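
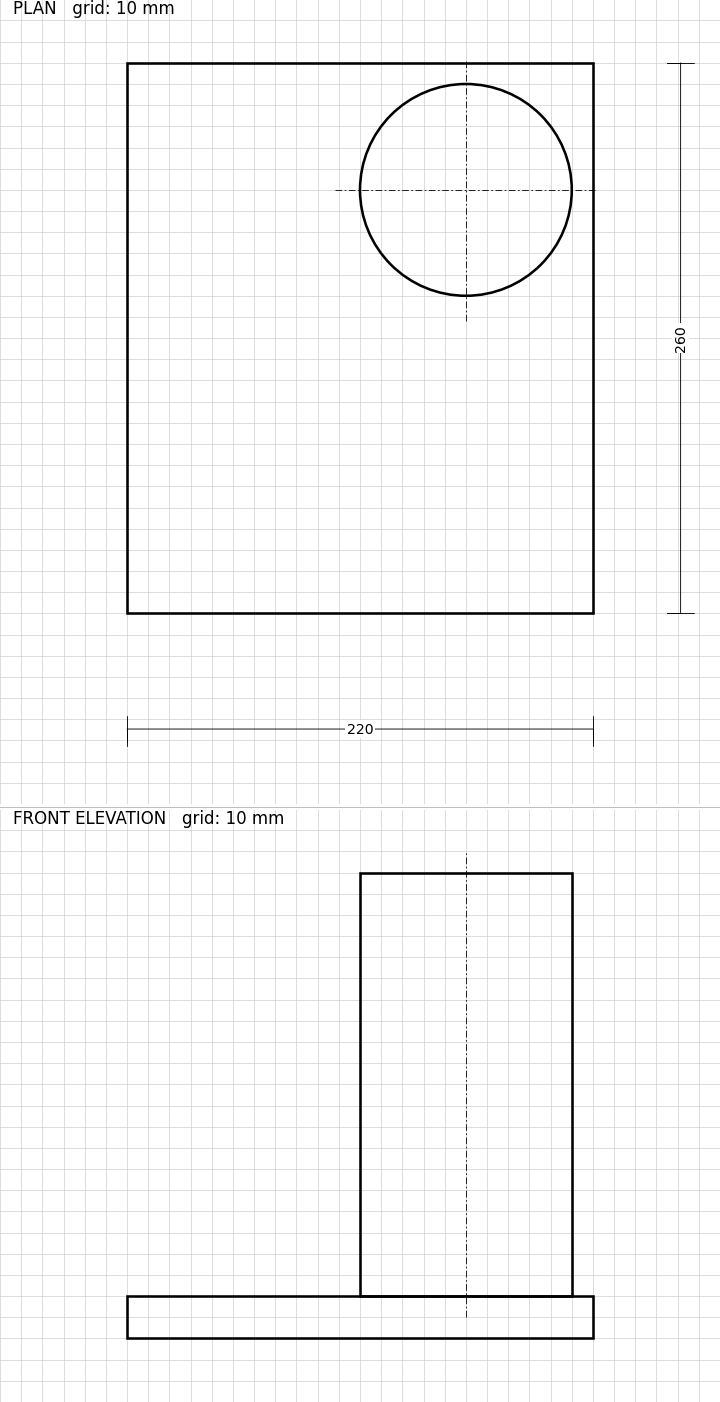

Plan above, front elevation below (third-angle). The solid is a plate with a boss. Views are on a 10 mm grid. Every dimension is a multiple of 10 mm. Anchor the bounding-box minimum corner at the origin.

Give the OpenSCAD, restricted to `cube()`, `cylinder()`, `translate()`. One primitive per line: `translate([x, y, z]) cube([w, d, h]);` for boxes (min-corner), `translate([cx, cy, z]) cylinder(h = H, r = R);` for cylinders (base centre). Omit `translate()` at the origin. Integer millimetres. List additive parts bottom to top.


cube([220, 260, 20]);
translate([160, 200, 20]) cylinder(h = 200, r = 50);


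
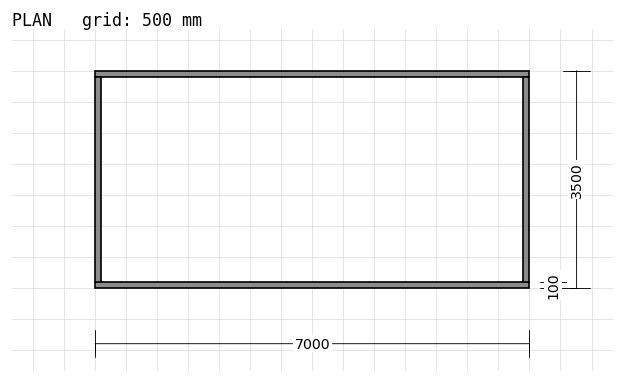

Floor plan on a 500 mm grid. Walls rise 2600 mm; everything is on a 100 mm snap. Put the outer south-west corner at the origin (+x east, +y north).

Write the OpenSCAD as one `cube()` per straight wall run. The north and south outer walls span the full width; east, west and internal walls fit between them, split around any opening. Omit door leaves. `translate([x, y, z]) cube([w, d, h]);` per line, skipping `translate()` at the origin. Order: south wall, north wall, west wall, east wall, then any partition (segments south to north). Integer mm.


cube([7000, 100, 2600]);
translate([0, 3400, 0]) cube([7000, 100, 2600]);
translate([0, 100, 0]) cube([100, 3300, 2600]);
translate([6900, 100, 0]) cube([100, 3300, 2600]);


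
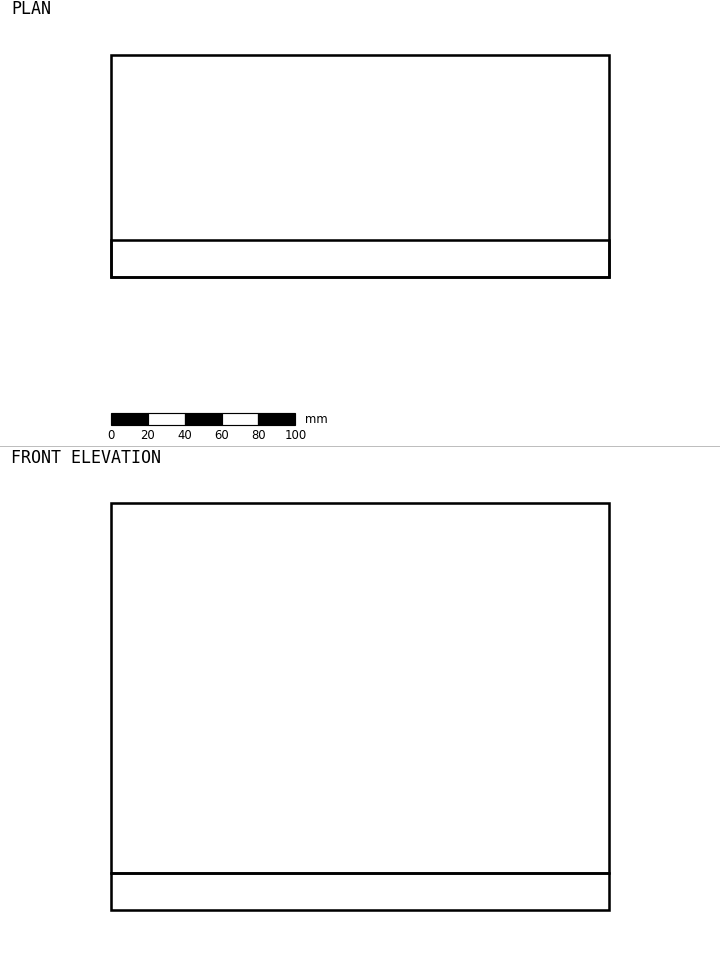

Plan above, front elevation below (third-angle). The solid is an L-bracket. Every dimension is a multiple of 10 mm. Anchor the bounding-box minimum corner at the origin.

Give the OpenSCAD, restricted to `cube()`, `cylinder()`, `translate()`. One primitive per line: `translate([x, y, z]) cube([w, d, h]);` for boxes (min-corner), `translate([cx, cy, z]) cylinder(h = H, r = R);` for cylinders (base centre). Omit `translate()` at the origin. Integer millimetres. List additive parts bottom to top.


cube([270, 120, 20]);
translate([0, 0, 20]) cube([270, 20, 200]);


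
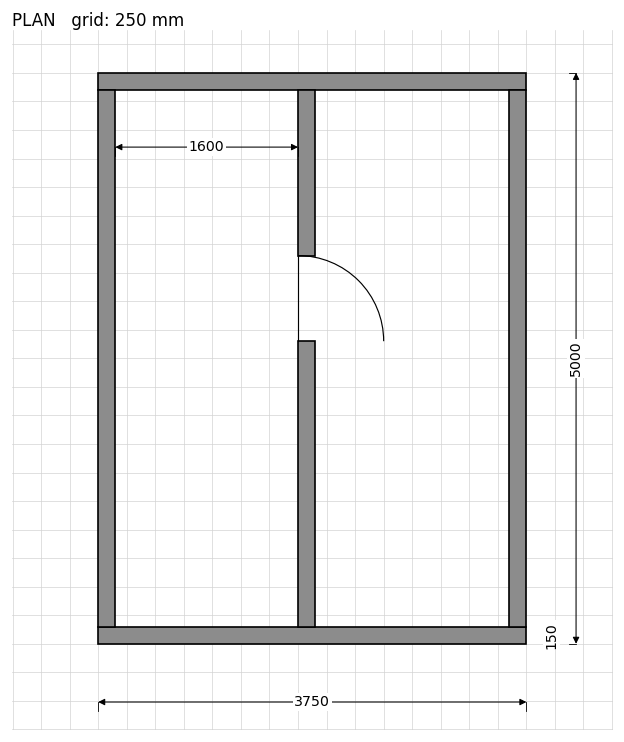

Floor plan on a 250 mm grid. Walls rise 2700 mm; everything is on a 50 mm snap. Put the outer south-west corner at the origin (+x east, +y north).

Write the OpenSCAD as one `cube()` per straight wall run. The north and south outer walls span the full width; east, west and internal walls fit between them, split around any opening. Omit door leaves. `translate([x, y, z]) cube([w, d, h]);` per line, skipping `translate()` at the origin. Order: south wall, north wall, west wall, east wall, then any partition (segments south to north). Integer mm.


cube([3750, 150, 2700]);
translate([0, 4850, 0]) cube([3750, 150, 2700]);
translate([0, 150, 0]) cube([150, 4700, 2700]);
translate([3600, 150, 0]) cube([150, 4700, 2700]);
translate([1750, 150, 0]) cube([150, 2500, 2700]);
translate([1750, 3400, 0]) cube([150, 1450, 2700]);


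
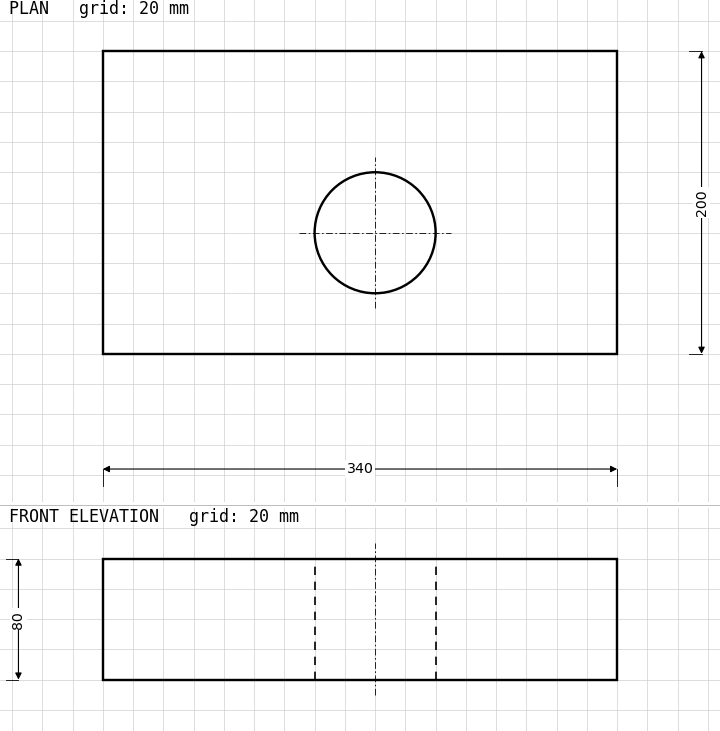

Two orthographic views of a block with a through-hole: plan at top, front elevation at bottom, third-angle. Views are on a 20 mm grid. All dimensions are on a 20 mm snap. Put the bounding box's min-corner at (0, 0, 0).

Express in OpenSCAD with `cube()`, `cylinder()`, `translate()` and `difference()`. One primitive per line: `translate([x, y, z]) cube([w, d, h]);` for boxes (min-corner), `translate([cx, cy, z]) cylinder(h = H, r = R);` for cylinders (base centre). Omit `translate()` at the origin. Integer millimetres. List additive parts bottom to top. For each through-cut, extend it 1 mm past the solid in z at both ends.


difference() {
  cube([340, 200, 80]);
  translate([180, 80, -1]) cylinder(h = 82, r = 40);
}


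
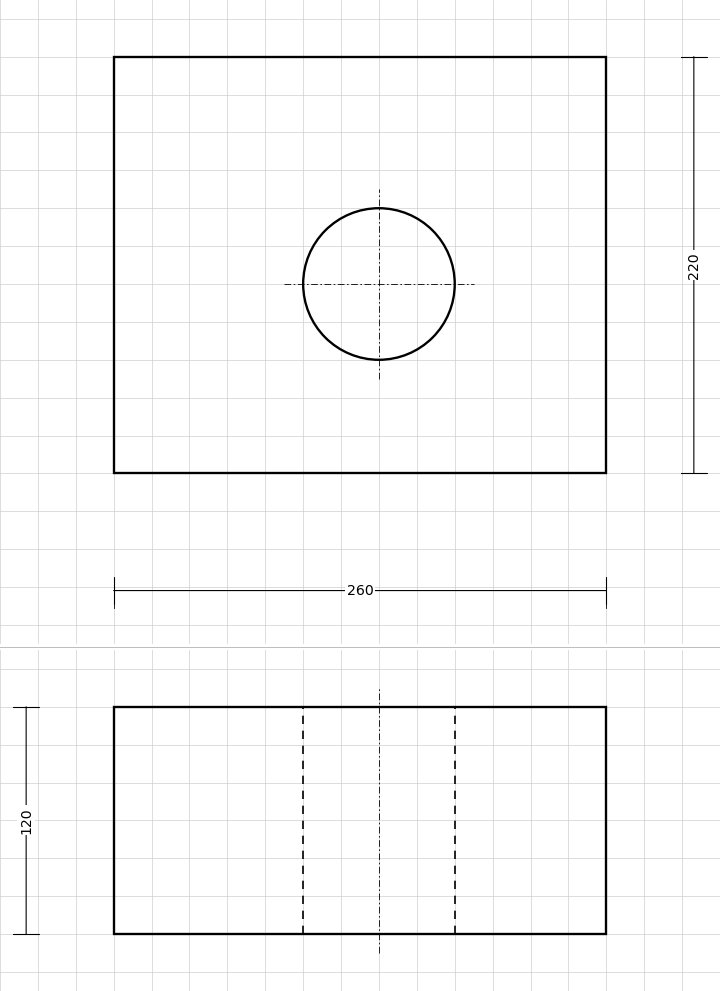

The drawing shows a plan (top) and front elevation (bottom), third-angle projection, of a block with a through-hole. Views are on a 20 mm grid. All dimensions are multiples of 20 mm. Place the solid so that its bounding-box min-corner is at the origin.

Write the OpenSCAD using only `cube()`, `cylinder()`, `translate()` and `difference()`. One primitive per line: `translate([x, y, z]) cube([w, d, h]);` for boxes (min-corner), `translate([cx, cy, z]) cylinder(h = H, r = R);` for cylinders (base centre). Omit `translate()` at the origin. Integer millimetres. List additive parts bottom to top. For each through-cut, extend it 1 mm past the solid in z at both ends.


difference() {
  cube([260, 220, 120]);
  translate([140, 100, -1]) cylinder(h = 122, r = 40);
}


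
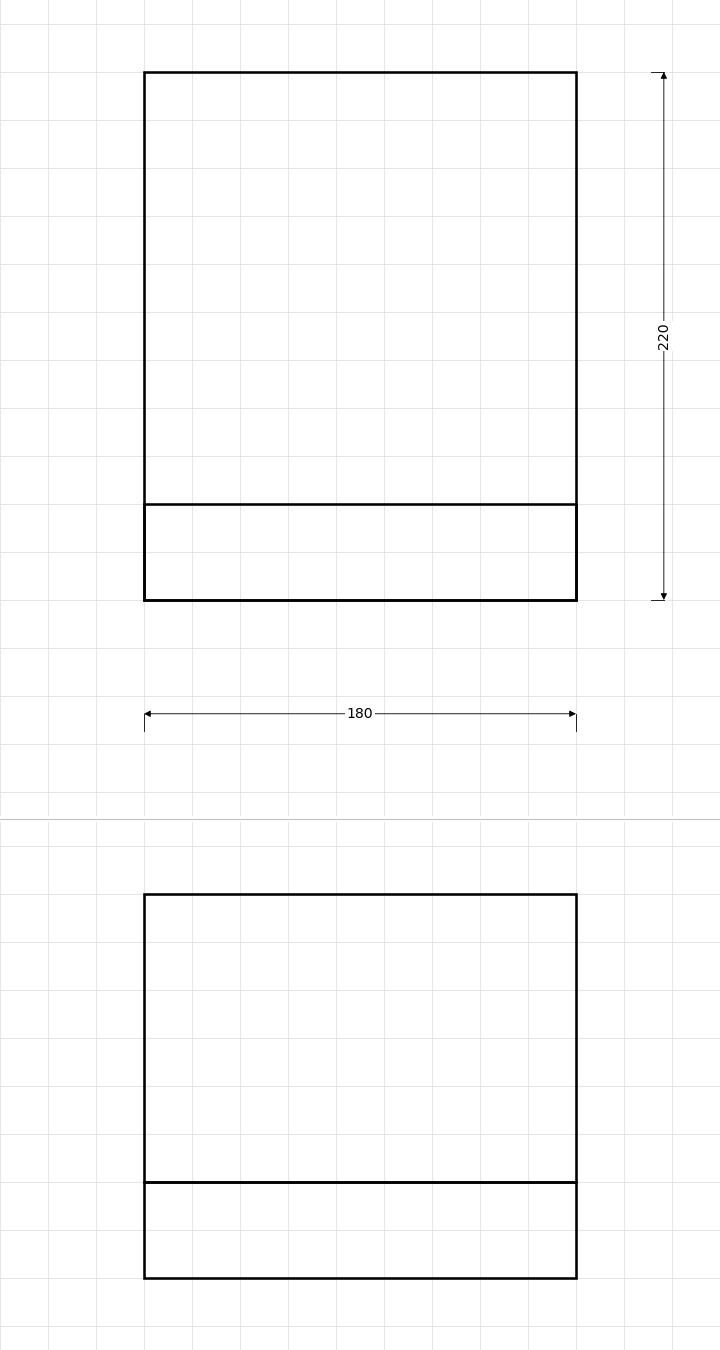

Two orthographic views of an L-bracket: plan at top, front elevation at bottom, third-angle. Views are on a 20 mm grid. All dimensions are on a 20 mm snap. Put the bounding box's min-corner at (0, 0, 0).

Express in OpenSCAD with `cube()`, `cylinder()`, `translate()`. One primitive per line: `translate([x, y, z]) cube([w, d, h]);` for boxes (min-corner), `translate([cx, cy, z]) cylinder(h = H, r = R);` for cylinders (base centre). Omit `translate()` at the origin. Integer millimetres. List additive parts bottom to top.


cube([180, 220, 40]);
translate([0, 0, 40]) cube([180, 40, 120]);


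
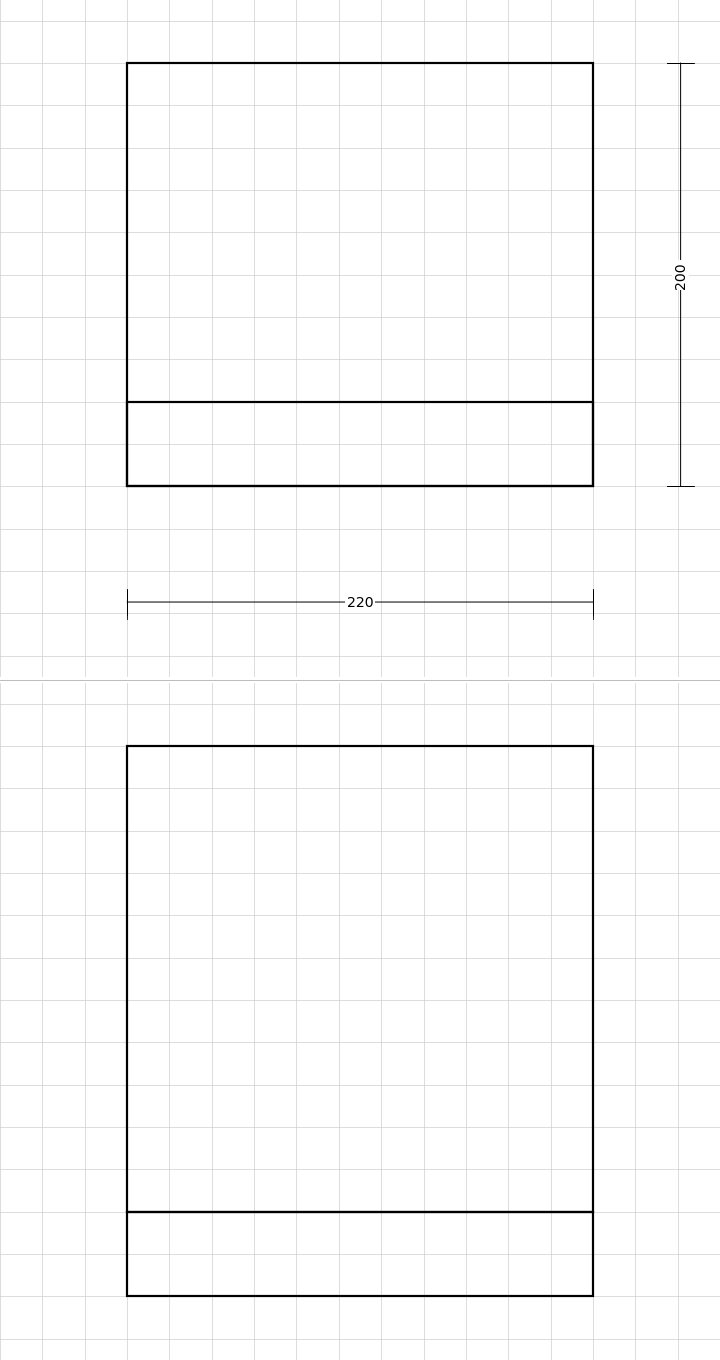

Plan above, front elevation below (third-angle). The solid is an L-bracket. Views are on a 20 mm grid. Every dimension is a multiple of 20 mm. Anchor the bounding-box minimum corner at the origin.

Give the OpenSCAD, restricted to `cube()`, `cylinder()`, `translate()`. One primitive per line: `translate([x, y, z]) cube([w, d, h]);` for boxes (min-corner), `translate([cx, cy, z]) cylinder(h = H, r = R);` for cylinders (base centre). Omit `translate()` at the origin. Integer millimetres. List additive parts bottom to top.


cube([220, 200, 40]);
translate([0, 0, 40]) cube([220, 40, 220]);


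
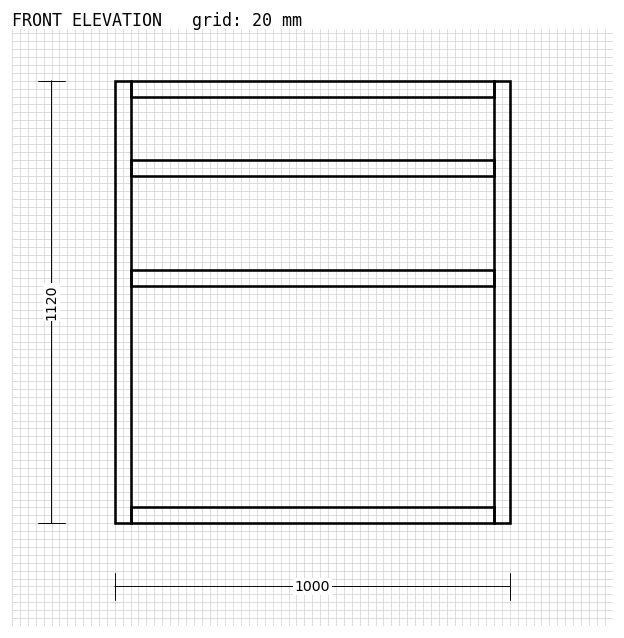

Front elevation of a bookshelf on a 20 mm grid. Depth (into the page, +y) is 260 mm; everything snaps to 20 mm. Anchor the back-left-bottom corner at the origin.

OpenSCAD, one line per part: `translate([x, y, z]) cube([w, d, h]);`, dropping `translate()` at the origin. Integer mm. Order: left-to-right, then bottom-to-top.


cube([40, 260, 1120]);
translate([40, 0, 0]) cube([920, 260, 40]);
translate([40, 0, 600]) cube([920, 260, 40]);
translate([40, 0, 880]) cube([920, 260, 40]);
translate([40, 0, 1080]) cube([920, 260, 40]);
translate([960, 0, 0]) cube([40, 260, 1120]);


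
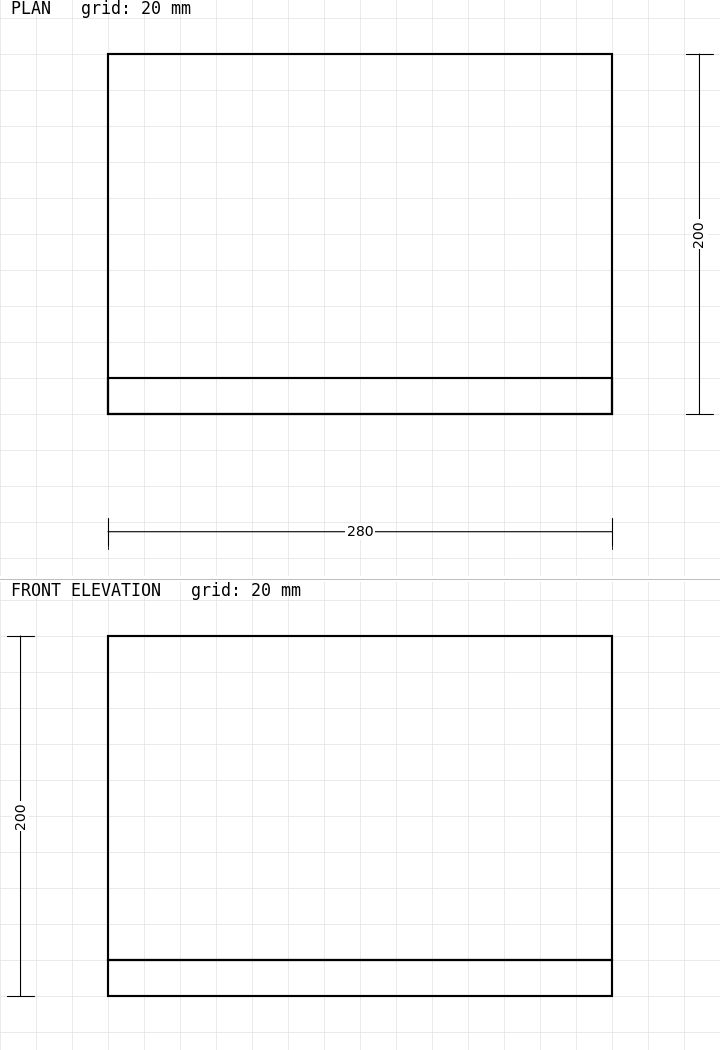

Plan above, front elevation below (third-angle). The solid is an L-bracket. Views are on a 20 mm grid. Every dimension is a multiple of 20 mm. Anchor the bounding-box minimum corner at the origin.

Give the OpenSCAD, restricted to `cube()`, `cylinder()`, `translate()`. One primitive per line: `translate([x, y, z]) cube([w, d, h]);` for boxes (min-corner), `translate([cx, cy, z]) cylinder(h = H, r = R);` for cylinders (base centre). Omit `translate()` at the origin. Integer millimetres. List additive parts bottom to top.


cube([280, 200, 20]);
translate([0, 0, 20]) cube([280, 20, 180]);


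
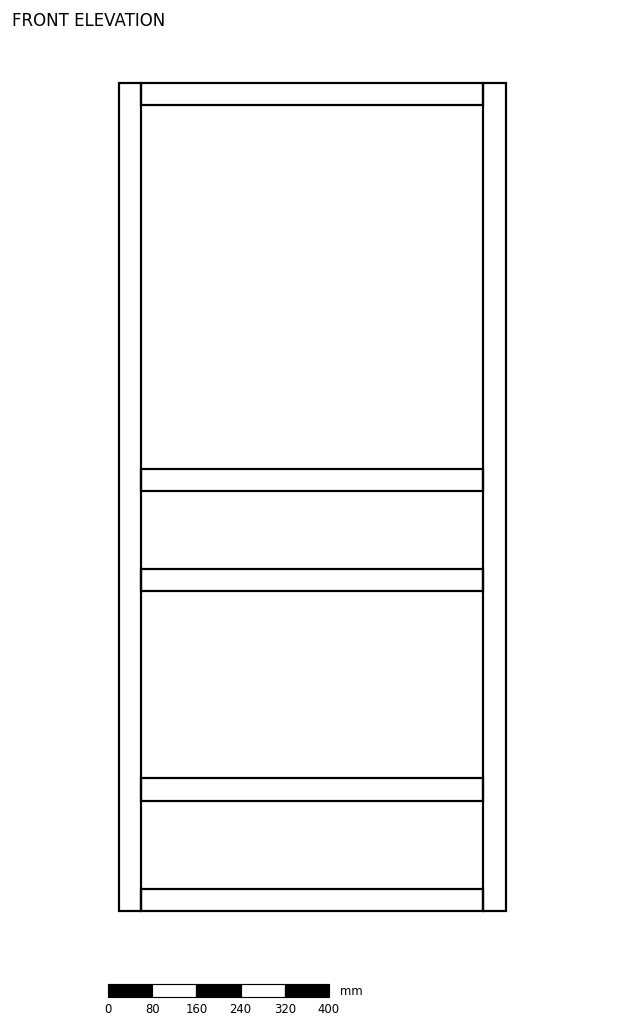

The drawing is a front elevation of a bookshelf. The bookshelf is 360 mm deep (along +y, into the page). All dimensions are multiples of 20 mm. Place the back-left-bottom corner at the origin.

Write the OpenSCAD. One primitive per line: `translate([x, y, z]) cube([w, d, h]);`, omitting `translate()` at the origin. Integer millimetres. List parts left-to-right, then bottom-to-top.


cube([40, 360, 1500]);
translate([40, 0, 0]) cube([620, 360, 40]);
translate([40, 0, 200]) cube([620, 360, 40]);
translate([40, 0, 580]) cube([620, 360, 40]);
translate([40, 0, 760]) cube([620, 360, 40]);
translate([40, 0, 1460]) cube([620, 360, 40]);
translate([660, 0, 0]) cube([40, 360, 1500]);


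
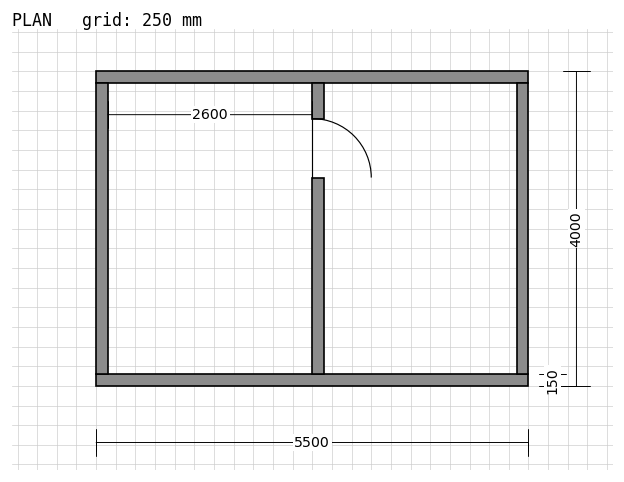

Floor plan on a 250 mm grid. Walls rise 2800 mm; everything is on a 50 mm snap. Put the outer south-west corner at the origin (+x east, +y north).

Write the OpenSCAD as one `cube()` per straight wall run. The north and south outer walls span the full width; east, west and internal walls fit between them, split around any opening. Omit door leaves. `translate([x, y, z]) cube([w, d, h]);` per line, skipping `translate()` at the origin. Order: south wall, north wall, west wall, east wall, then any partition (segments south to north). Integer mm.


cube([5500, 150, 2800]);
translate([0, 3850, 0]) cube([5500, 150, 2800]);
translate([0, 150, 0]) cube([150, 3700, 2800]);
translate([5350, 150, 0]) cube([150, 3700, 2800]);
translate([2750, 150, 0]) cube([150, 2500, 2800]);
translate([2750, 3400, 0]) cube([150, 450, 2800]);


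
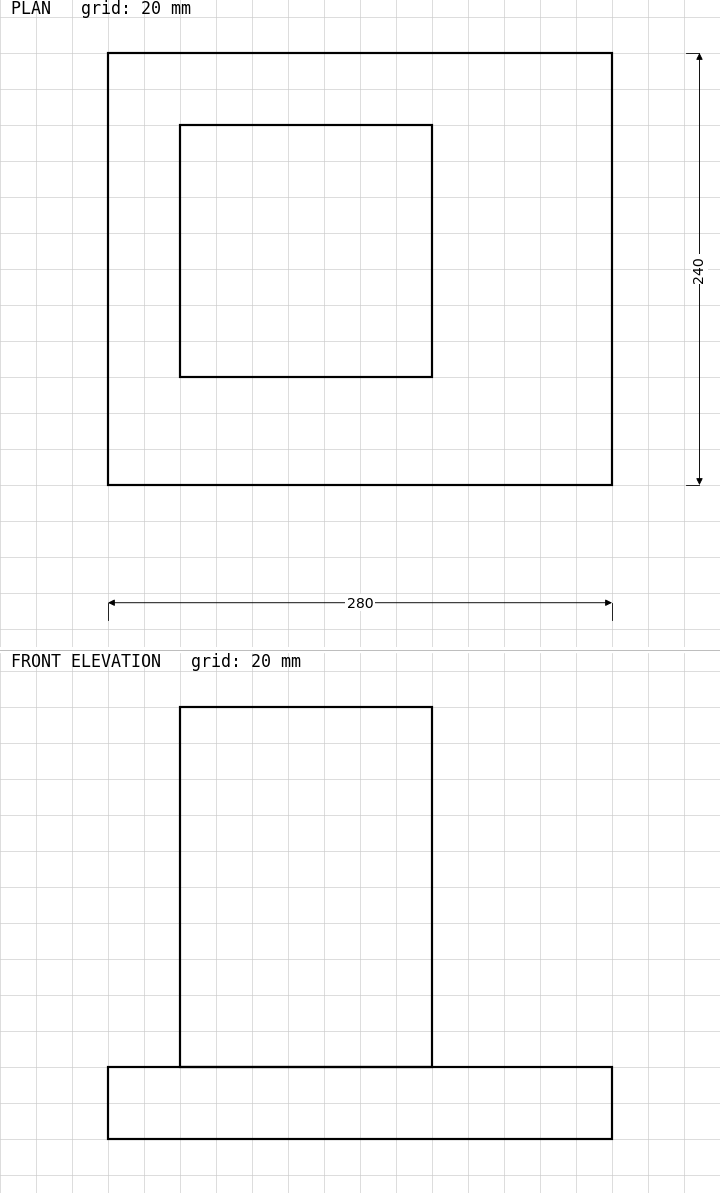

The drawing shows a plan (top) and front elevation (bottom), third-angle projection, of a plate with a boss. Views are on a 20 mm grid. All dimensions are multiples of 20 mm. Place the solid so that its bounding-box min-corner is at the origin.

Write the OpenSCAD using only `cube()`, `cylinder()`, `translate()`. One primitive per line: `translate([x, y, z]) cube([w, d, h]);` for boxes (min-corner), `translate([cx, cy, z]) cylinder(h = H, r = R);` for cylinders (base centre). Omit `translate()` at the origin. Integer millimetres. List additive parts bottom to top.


cube([280, 240, 40]);
translate([40, 60, 40]) cube([140, 140, 200]);


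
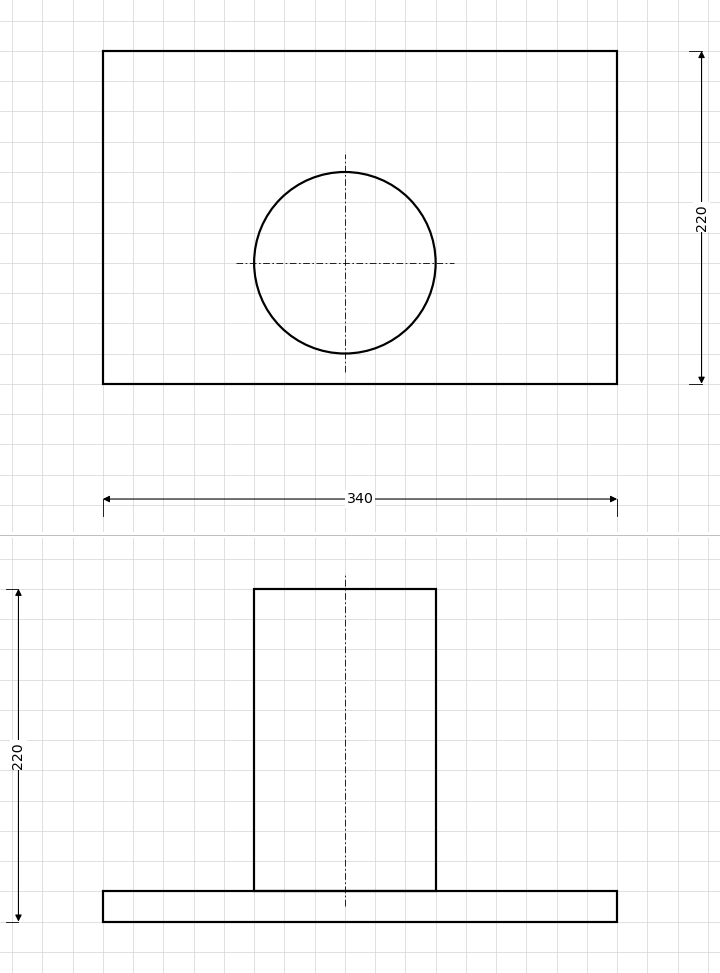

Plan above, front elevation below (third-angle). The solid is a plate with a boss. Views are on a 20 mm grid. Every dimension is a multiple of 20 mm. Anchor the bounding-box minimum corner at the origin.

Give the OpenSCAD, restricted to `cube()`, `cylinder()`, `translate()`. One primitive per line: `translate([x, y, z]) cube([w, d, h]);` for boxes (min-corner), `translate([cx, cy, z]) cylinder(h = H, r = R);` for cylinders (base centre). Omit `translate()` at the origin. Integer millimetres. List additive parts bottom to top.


cube([340, 220, 20]);
translate([160, 80, 20]) cylinder(h = 200, r = 60);


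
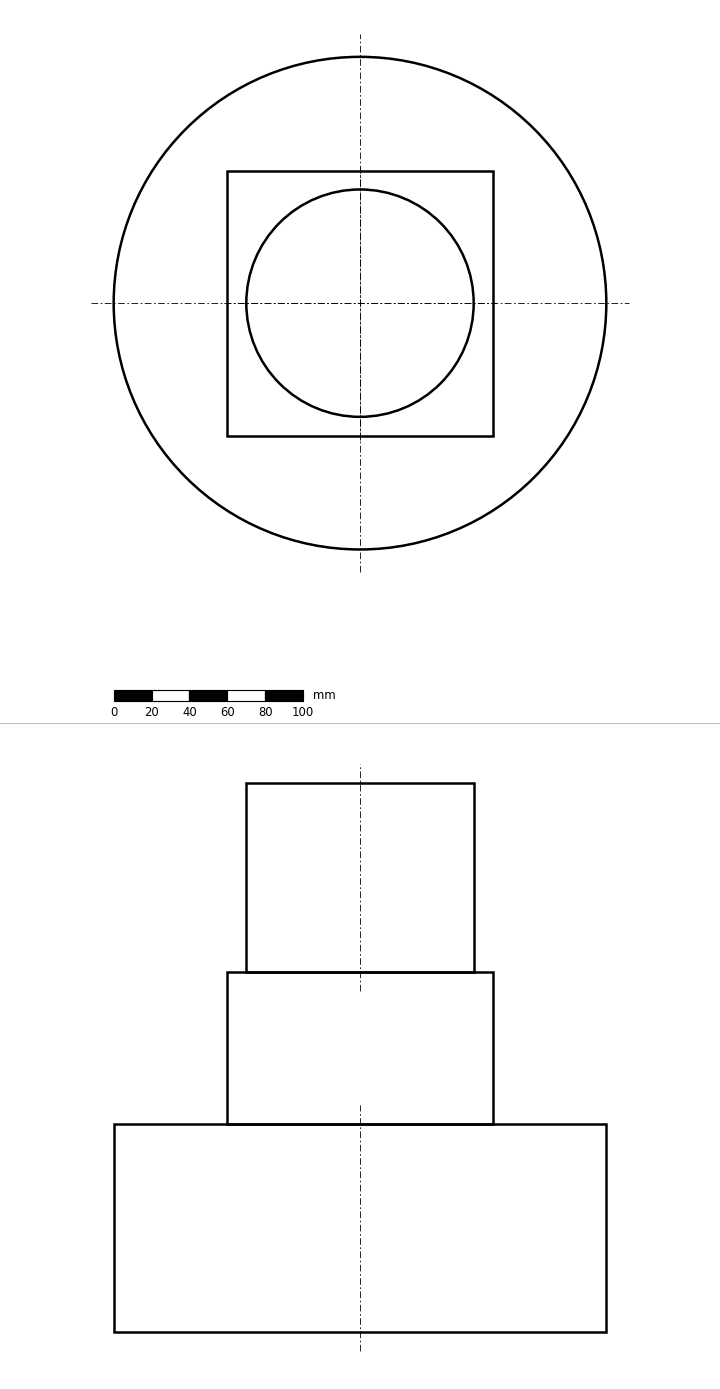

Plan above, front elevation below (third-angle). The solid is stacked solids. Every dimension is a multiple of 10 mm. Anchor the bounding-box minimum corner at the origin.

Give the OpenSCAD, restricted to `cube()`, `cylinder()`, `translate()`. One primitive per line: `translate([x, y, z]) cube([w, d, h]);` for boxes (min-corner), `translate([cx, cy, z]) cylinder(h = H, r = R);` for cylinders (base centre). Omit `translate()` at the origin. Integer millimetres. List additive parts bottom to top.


translate([130, 130, 0]) cylinder(h = 110, r = 130);
translate([60, 60, 110]) cube([140, 140, 80]);
translate([130, 130, 190]) cylinder(h = 100, r = 60);


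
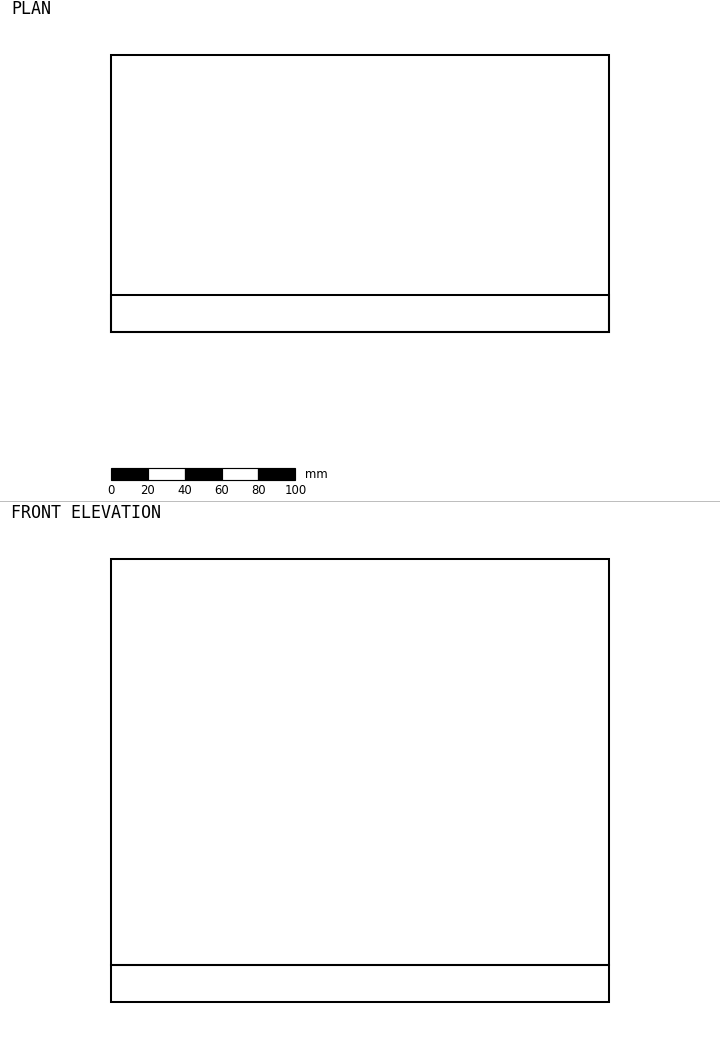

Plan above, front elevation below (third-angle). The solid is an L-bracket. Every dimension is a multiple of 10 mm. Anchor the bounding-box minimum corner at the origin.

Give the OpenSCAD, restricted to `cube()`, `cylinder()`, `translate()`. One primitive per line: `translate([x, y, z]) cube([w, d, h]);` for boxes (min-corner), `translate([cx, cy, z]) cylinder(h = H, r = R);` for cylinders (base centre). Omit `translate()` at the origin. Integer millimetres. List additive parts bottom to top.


cube([270, 150, 20]);
translate([0, 0, 20]) cube([270, 20, 220]);


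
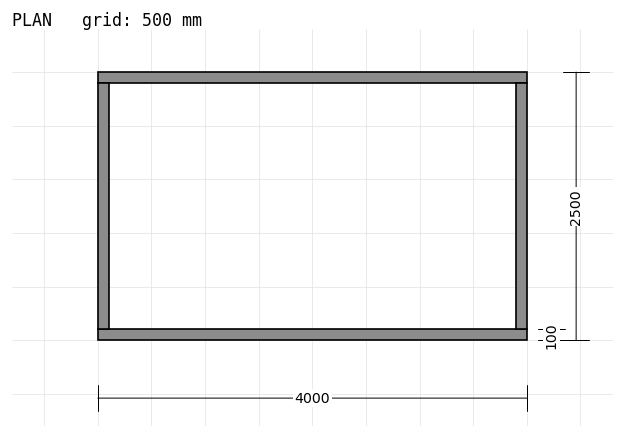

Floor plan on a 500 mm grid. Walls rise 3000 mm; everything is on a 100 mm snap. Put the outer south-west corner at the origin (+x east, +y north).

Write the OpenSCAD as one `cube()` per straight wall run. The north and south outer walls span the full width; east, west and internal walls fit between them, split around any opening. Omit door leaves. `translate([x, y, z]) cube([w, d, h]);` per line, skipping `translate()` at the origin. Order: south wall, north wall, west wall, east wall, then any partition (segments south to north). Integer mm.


cube([4000, 100, 3000]);
translate([0, 2400, 0]) cube([4000, 100, 3000]);
translate([0, 100, 0]) cube([100, 2300, 3000]);
translate([3900, 100, 0]) cube([100, 2300, 3000]);


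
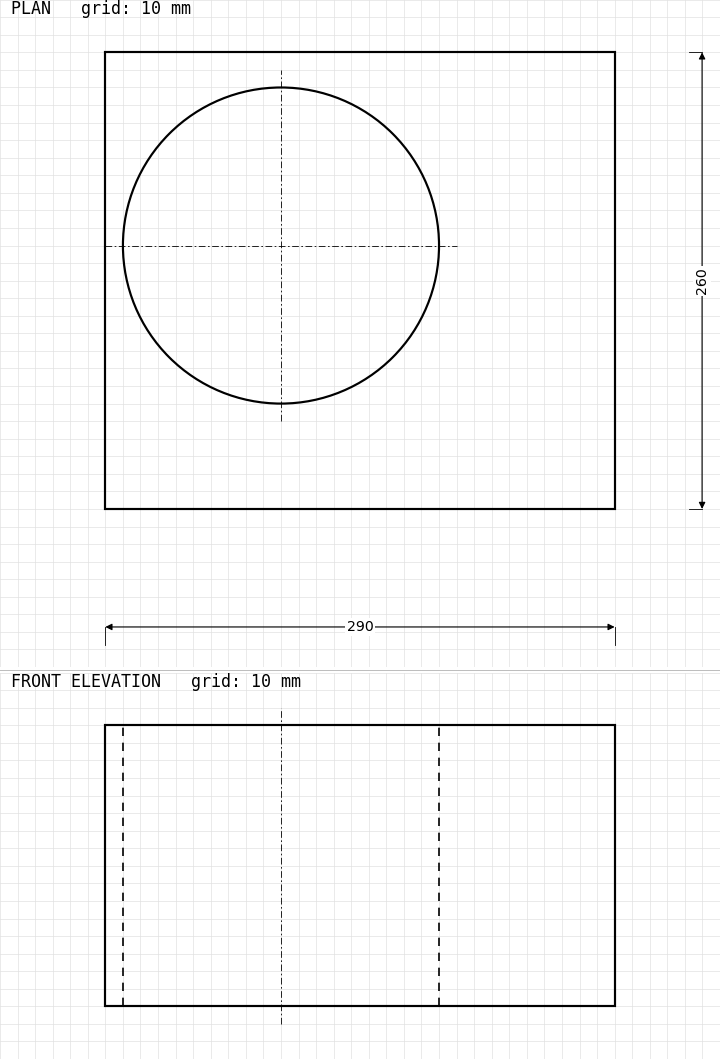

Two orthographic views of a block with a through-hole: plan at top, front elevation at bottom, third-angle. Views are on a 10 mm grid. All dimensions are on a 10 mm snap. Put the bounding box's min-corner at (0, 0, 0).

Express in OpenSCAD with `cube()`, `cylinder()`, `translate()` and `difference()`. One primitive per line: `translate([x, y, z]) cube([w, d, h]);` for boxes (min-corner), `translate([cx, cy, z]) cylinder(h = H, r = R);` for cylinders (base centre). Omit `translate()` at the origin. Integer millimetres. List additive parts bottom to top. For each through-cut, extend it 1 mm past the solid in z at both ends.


difference() {
  cube([290, 260, 160]);
  translate([100, 150, -1]) cylinder(h = 162, r = 90);
}


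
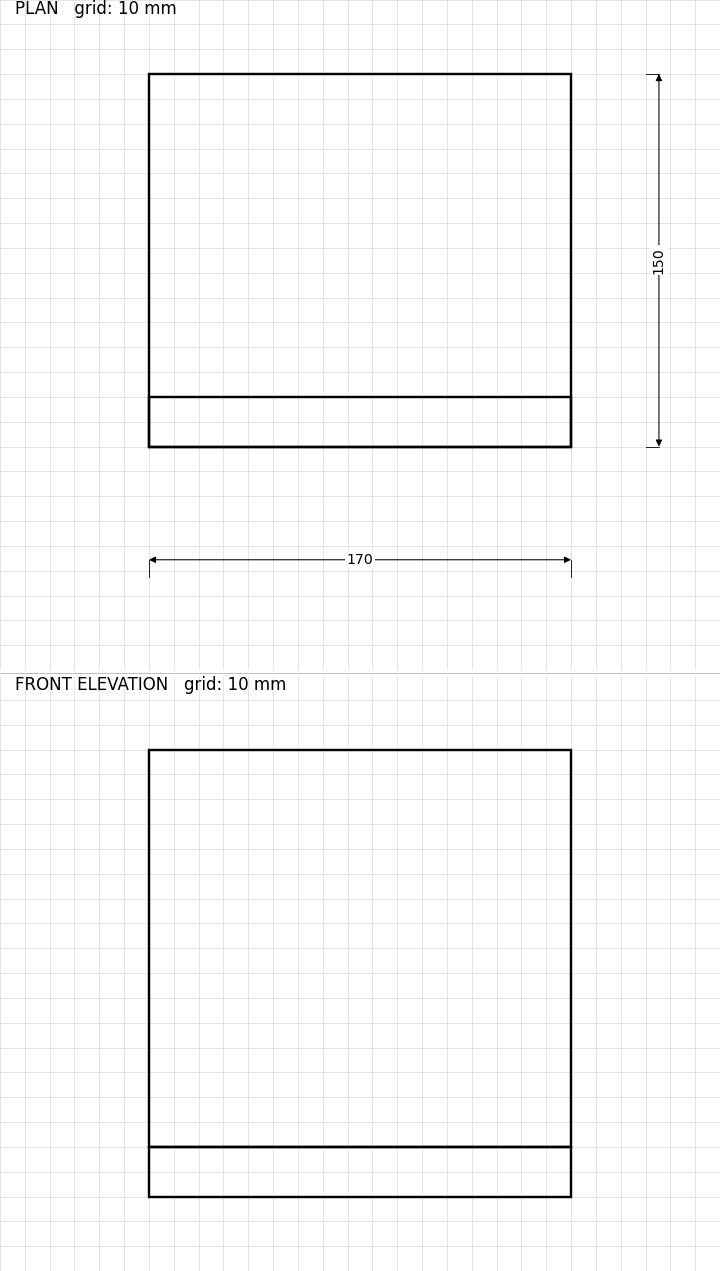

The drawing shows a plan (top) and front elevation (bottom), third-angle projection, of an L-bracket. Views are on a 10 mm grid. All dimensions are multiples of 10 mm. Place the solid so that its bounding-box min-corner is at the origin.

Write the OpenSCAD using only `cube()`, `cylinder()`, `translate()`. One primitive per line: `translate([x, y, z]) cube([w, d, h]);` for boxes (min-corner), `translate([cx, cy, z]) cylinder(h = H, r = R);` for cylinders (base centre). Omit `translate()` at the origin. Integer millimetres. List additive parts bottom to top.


cube([170, 150, 20]);
translate([0, 0, 20]) cube([170, 20, 160]);


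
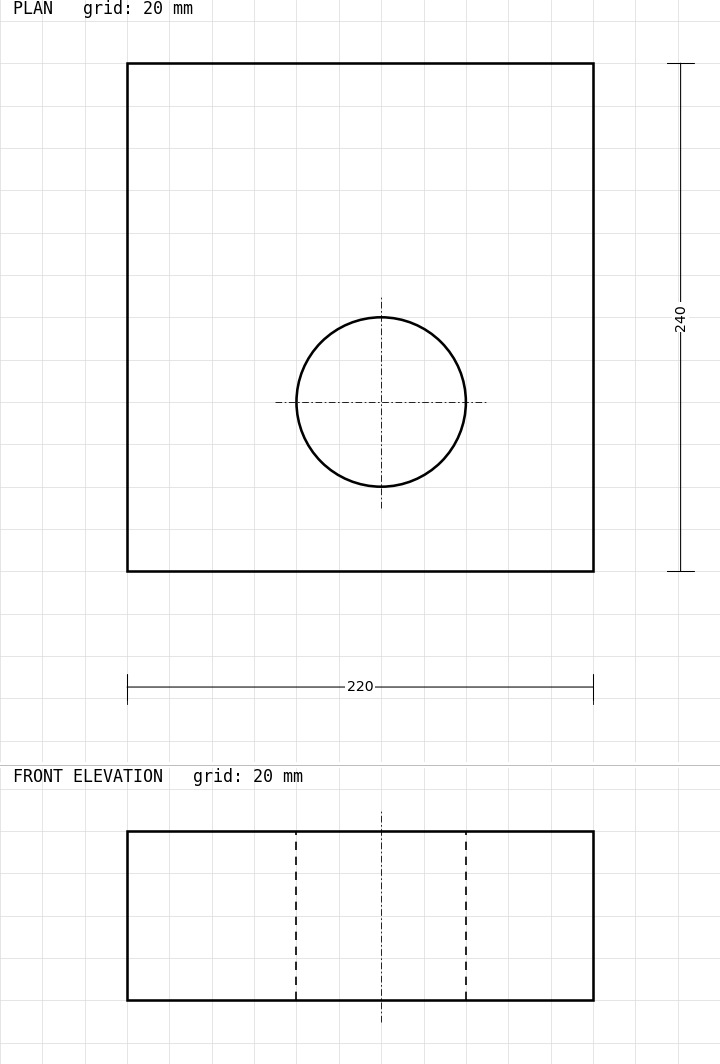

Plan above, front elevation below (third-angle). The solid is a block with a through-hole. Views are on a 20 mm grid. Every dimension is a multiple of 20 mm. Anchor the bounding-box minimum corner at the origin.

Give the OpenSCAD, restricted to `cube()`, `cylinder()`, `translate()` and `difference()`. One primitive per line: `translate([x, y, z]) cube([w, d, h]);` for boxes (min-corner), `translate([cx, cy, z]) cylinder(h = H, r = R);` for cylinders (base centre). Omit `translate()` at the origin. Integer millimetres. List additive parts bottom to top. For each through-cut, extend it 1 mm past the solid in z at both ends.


difference() {
  cube([220, 240, 80]);
  translate([120, 80, -1]) cylinder(h = 82, r = 40);
}


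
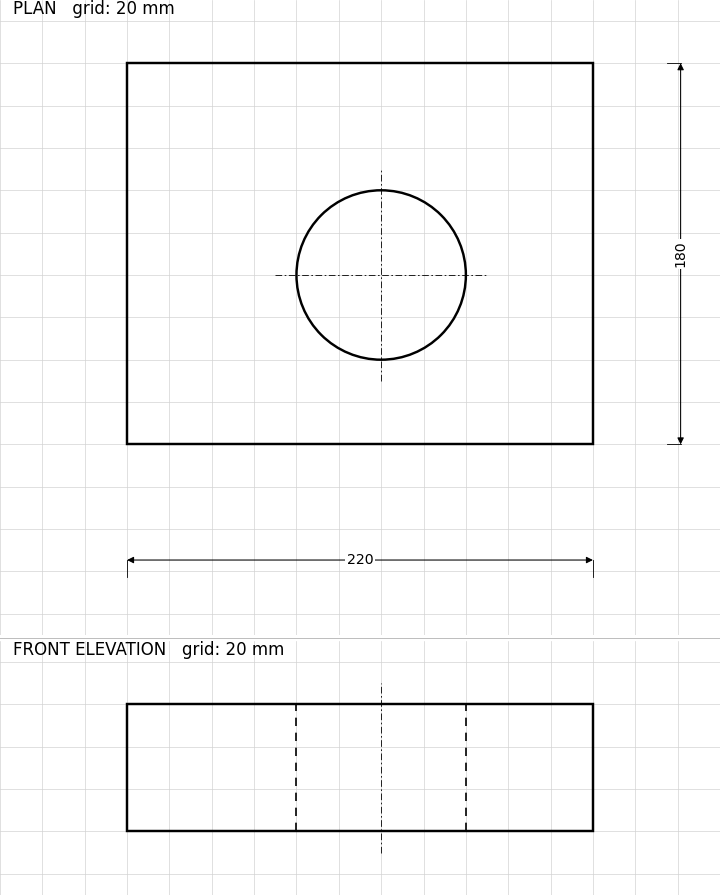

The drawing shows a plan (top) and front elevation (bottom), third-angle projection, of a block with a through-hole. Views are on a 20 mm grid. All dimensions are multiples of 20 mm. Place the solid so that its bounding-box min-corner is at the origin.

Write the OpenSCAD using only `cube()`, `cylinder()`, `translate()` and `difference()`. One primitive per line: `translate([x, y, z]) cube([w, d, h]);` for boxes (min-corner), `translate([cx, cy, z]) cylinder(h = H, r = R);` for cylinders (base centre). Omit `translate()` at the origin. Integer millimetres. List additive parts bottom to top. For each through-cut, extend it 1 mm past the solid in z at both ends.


difference() {
  cube([220, 180, 60]);
  translate([120, 80, -1]) cylinder(h = 62, r = 40);
}


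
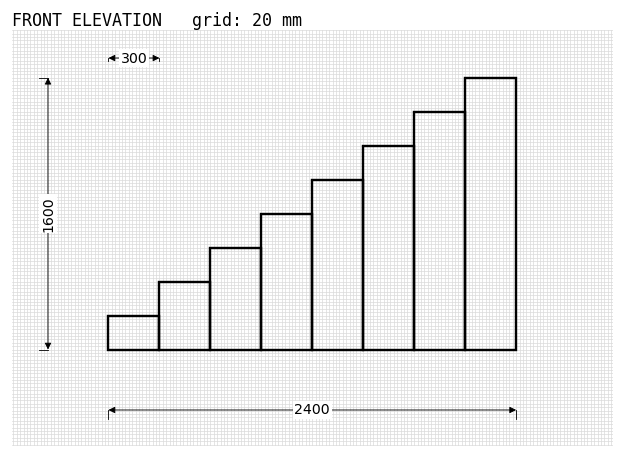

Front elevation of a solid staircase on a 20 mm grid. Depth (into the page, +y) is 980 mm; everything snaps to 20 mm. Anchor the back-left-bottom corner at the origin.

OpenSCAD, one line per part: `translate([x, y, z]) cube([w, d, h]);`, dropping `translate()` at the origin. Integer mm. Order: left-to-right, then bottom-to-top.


cube([300, 980, 200]);
translate([300, 0, 0]) cube([300, 980, 400]);
translate([600, 0, 0]) cube([300, 980, 600]);
translate([900, 0, 0]) cube([300, 980, 800]);
translate([1200, 0, 0]) cube([300, 980, 1000]);
translate([1500, 0, 0]) cube([300, 980, 1200]);
translate([1800, 0, 0]) cube([300, 980, 1400]);
translate([2100, 0, 0]) cube([300, 980, 1600]);


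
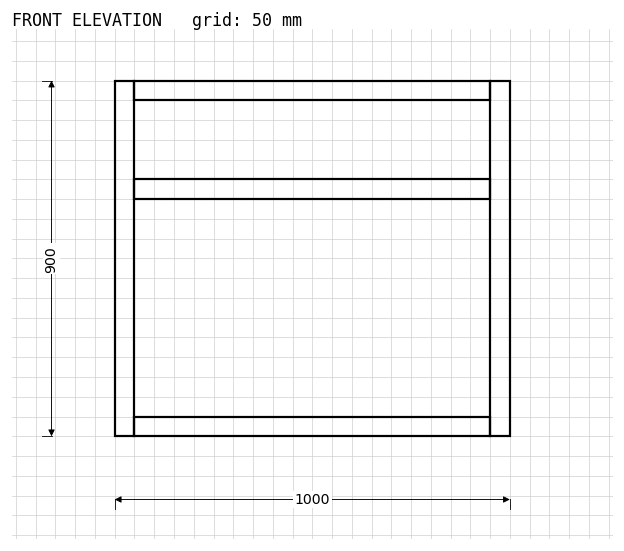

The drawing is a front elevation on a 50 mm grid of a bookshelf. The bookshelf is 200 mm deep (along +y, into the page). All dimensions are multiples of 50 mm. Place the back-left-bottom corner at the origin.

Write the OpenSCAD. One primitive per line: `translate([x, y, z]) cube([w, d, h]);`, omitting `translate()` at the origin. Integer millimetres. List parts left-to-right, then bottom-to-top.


cube([50, 200, 900]);
translate([50, 0, 0]) cube([900, 200, 50]);
translate([50, 0, 600]) cube([900, 200, 50]);
translate([50, 0, 850]) cube([900, 200, 50]);
translate([950, 0, 0]) cube([50, 200, 900]);


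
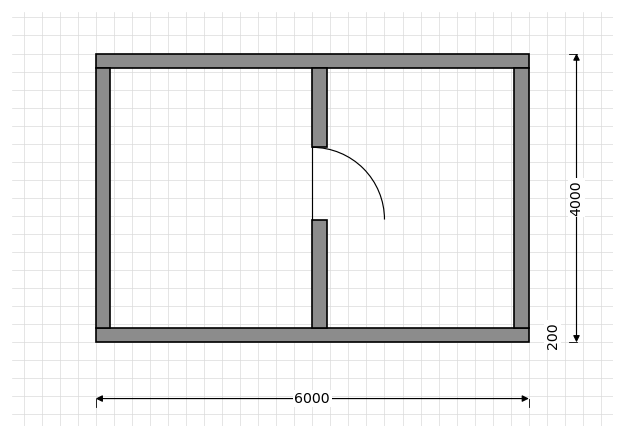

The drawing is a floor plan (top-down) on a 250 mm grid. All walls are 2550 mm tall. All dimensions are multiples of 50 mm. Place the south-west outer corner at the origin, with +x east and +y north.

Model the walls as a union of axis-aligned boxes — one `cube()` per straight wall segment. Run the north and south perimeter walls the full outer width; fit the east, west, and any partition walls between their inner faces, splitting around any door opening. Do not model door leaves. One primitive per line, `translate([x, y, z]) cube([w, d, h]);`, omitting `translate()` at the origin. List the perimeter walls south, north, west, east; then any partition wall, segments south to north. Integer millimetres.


cube([6000, 200, 2550]);
translate([0, 3800, 0]) cube([6000, 200, 2550]);
translate([0, 200, 0]) cube([200, 3600, 2550]);
translate([5800, 200, 0]) cube([200, 3600, 2550]);
translate([3000, 200, 0]) cube([200, 1500, 2550]);
translate([3000, 2700, 0]) cube([200, 1100, 2550]);


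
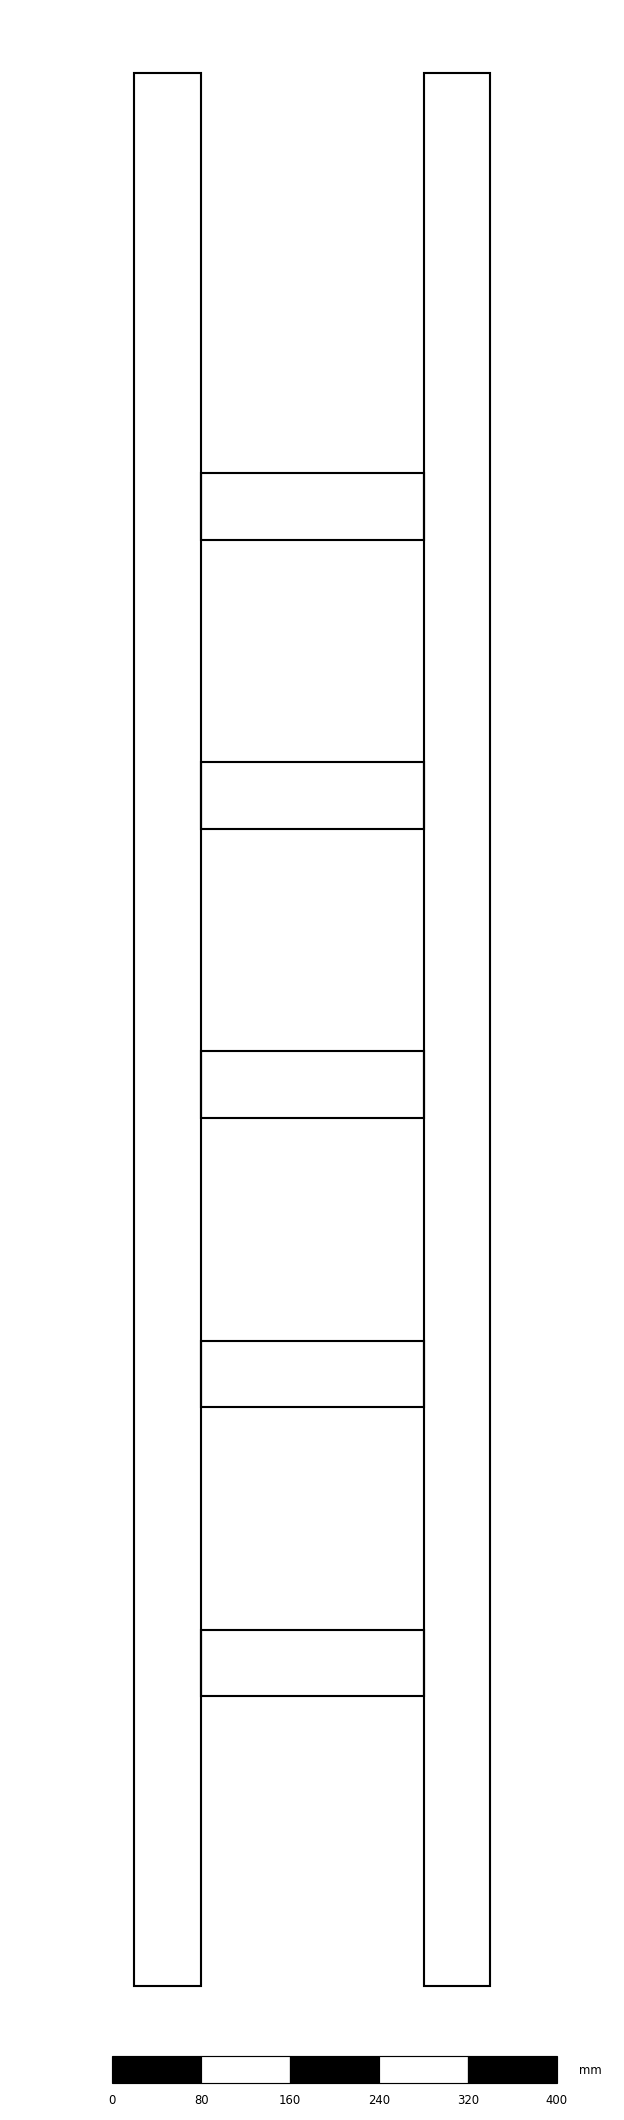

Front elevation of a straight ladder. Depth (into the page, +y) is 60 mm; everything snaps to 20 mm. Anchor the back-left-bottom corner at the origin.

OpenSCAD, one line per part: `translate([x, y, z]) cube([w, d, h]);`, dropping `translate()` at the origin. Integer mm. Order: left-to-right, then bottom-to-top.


cube([60, 60, 1720]);
translate([60, 0, 260]) cube([200, 60, 60]);
translate([60, 0, 520]) cube([200, 60, 60]);
translate([60, 0, 780]) cube([200, 60, 60]);
translate([60, 0, 1040]) cube([200, 60, 60]);
translate([60, 0, 1300]) cube([200, 60, 60]);
translate([260, 0, 0]) cube([60, 60, 1720]);


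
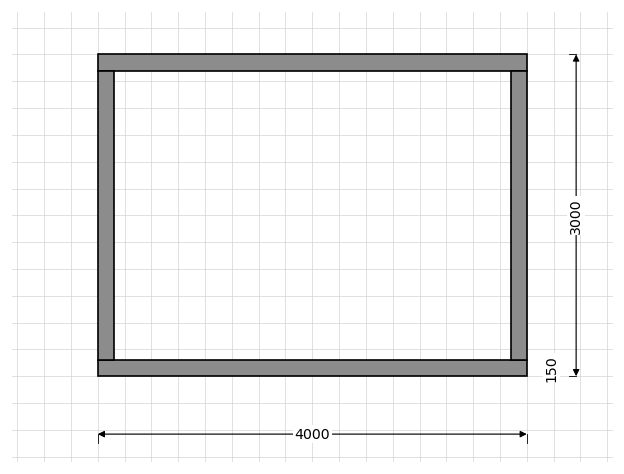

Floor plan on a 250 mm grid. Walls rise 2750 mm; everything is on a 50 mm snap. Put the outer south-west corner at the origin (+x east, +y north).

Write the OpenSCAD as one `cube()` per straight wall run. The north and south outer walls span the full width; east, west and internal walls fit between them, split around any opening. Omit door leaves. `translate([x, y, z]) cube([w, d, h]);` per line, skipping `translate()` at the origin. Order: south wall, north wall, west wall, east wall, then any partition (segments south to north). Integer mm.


cube([4000, 150, 2750]);
translate([0, 2850, 0]) cube([4000, 150, 2750]);
translate([0, 150, 0]) cube([150, 2700, 2750]);
translate([3850, 150, 0]) cube([150, 2700, 2750]);


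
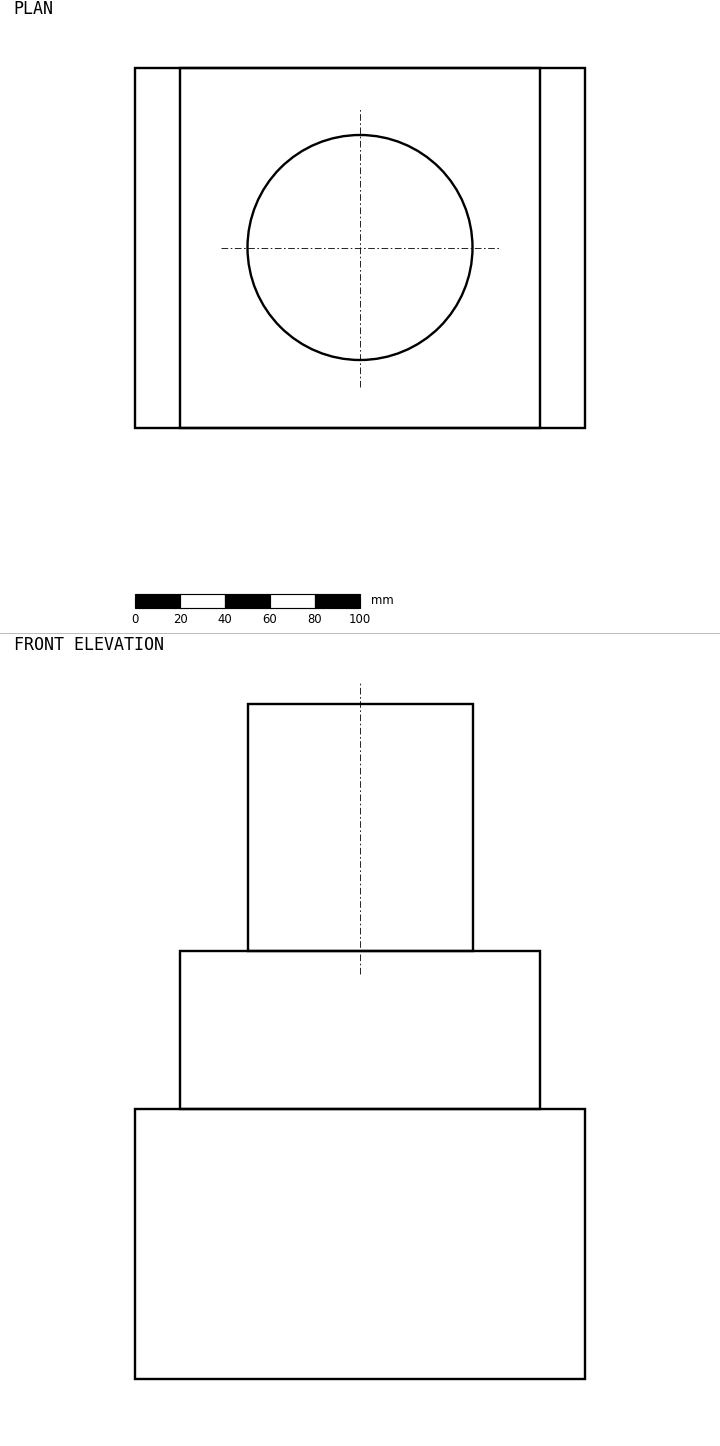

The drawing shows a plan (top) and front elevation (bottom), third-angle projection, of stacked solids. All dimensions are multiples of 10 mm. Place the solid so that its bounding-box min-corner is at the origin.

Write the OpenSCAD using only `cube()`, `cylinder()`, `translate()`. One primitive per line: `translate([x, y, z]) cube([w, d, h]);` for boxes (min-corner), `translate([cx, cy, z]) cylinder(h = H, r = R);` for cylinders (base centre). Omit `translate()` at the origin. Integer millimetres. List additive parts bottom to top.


cube([200, 160, 120]);
translate([20, 0, 120]) cube([160, 160, 70]);
translate([100, 80, 190]) cylinder(h = 110, r = 50);


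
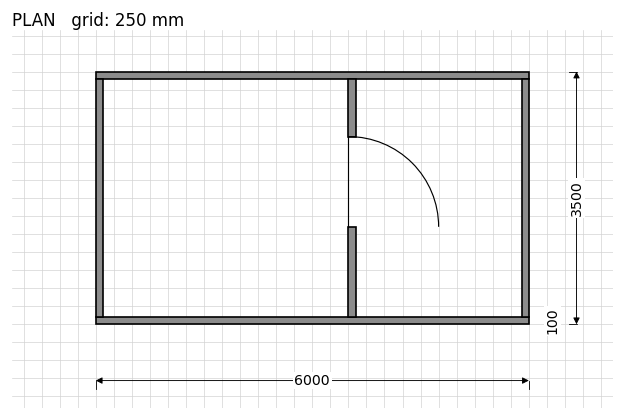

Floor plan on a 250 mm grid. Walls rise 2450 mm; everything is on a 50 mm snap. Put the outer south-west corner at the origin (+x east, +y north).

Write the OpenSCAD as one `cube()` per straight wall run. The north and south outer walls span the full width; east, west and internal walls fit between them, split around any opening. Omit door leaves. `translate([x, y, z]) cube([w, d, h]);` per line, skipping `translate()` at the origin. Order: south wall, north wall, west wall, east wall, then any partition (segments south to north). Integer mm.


cube([6000, 100, 2450]);
translate([0, 3400, 0]) cube([6000, 100, 2450]);
translate([0, 100, 0]) cube([100, 3300, 2450]);
translate([5900, 100, 0]) cube([100, 3300, 2450]);
translate([3500, 100, 0]) cube([100, 1250, 2450]);
translate([3500, 2600, 0]) cube([100, 800, 2450]);


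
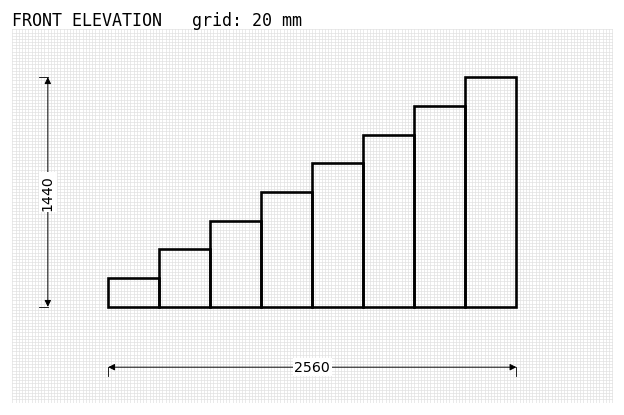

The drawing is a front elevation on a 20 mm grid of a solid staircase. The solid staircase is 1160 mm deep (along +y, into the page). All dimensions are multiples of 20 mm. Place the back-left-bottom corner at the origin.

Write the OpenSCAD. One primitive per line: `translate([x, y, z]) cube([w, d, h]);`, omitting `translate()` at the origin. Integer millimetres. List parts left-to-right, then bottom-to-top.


cube([320, 1160, 180]);
translate([320, 0, 0]) cube([320, 1160, 360]);
translate([640, 0, 0]) cube([320, 1160, 540]);
translate([960, 0, 0]) cube([320, 1160, 720]);
translate([1280, 0, 0]) cube([320, 1160, 900]);
translate([1600, 0, 0]) cube([320, 1160, 1080]);
translate([1920, 0, 0]) cube([320, 1160, 1260]);
translate([2240, 0, 0]) cube([320, 1160, 1440]);


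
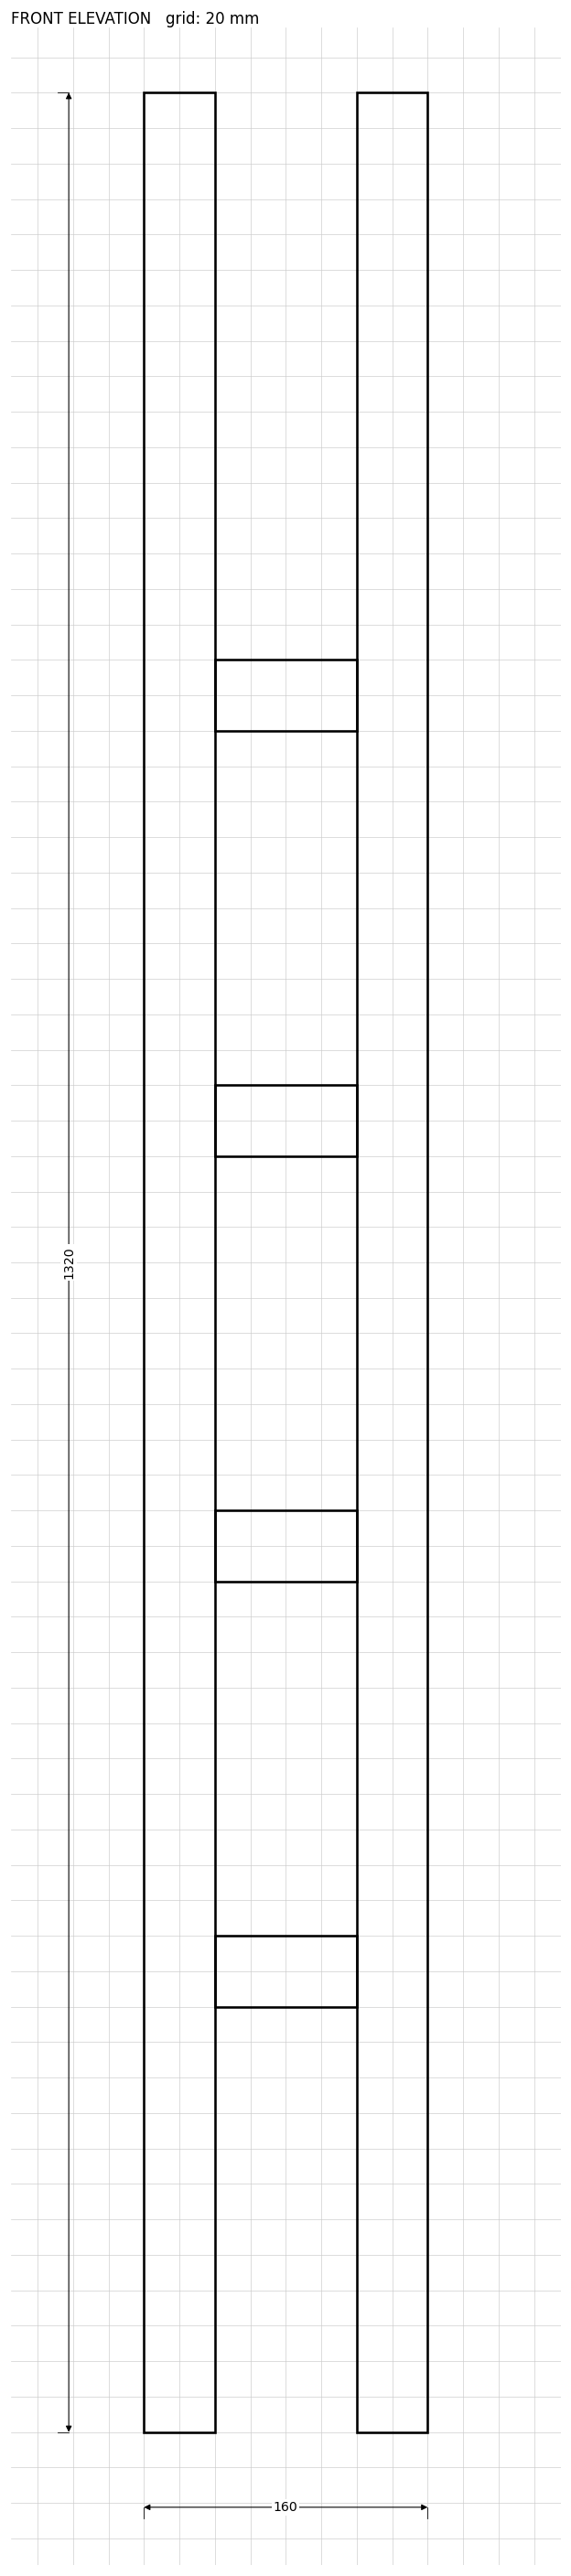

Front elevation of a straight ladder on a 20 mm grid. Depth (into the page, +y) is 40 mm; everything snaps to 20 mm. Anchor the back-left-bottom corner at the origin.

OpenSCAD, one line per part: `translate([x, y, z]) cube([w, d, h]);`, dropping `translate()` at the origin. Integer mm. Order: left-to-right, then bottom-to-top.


cube([40, 40, 1320]);
translate([40, 0, 240]) cube([80, 40, 40]);
translate([40, 0, 480]) cube([80, 40, 40]);
translate([40, 0, 720]) cube([80, 40, 40]);
translate([40, 0, 960]) cube([80, 40, 40]);
translate([120, 0, 0]) cube([40, 40, 1320]);


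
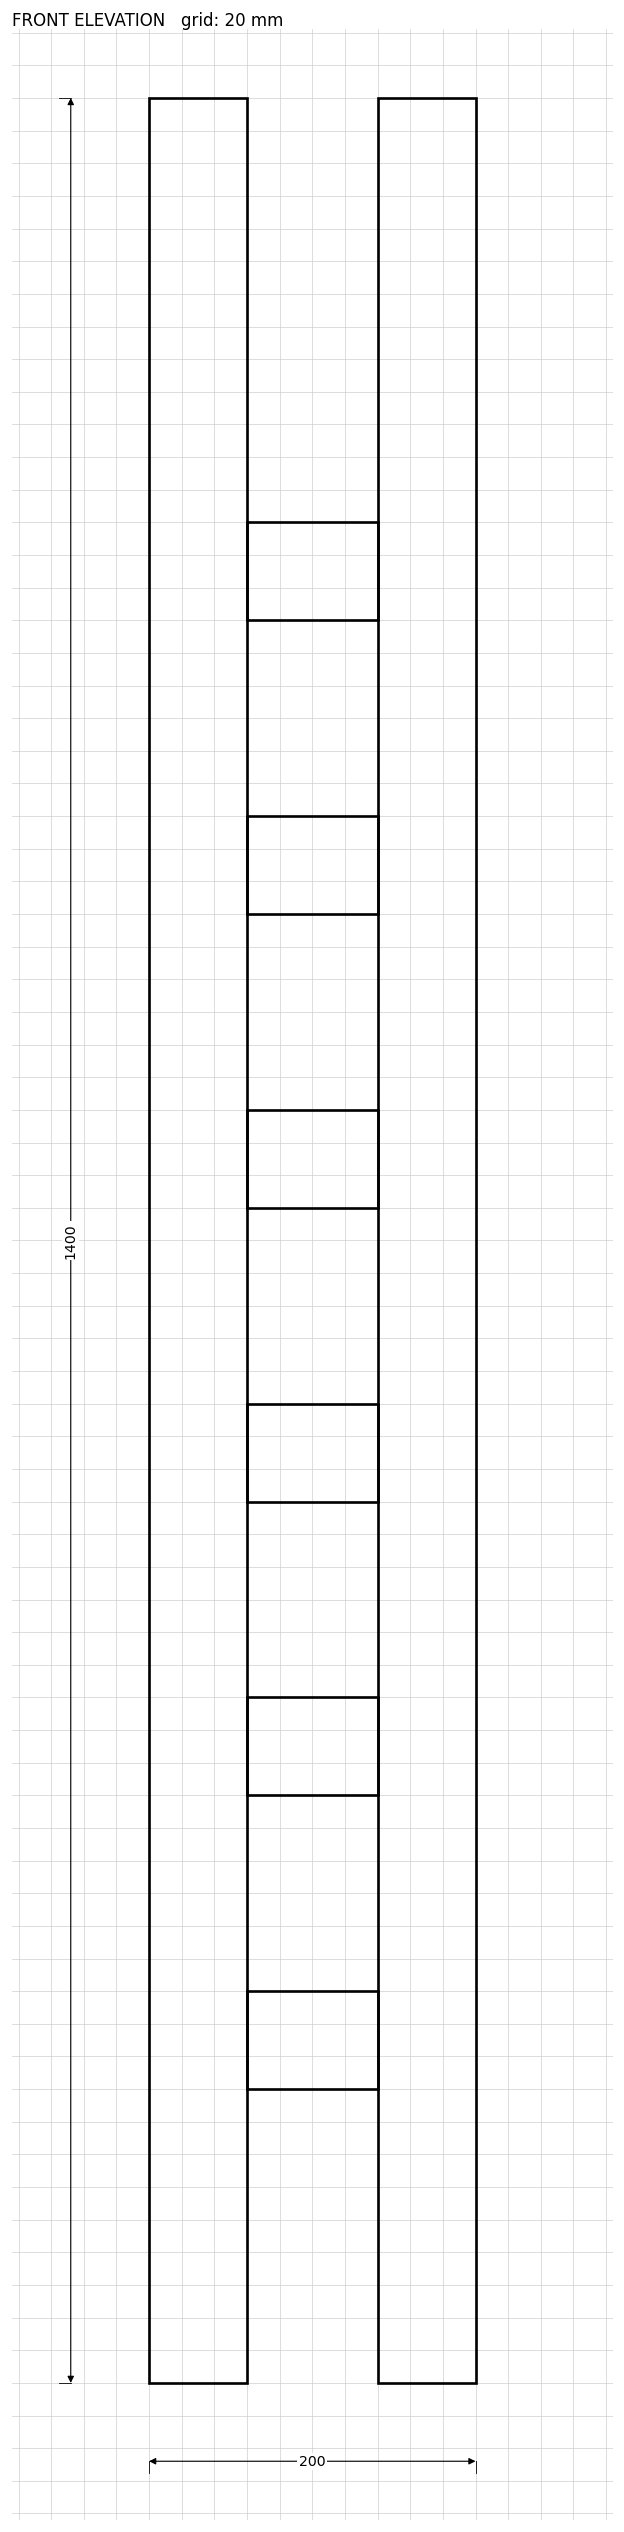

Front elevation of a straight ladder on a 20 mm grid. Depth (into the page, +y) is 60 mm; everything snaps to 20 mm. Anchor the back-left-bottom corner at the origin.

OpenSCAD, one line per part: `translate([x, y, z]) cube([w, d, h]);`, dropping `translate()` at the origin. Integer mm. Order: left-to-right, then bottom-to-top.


cube([60, 60, 1400]);
translate([60, 0, 180]) cube([80, 60, 60]);
translate([60, 0, 360]) cube([80, 60, 60]);
translate([60, 0, 540]) cube([80, 60, 60]);
translate([60, 0, 720]) cube([80, 60, 60]);
translate([60, 0, 900]) cube([80, 60, 60]);
translate([60, 0, 1080]) cube([80, 60, 60]);
translate([140, 0, 0]) cube([60, 60, 1400]);


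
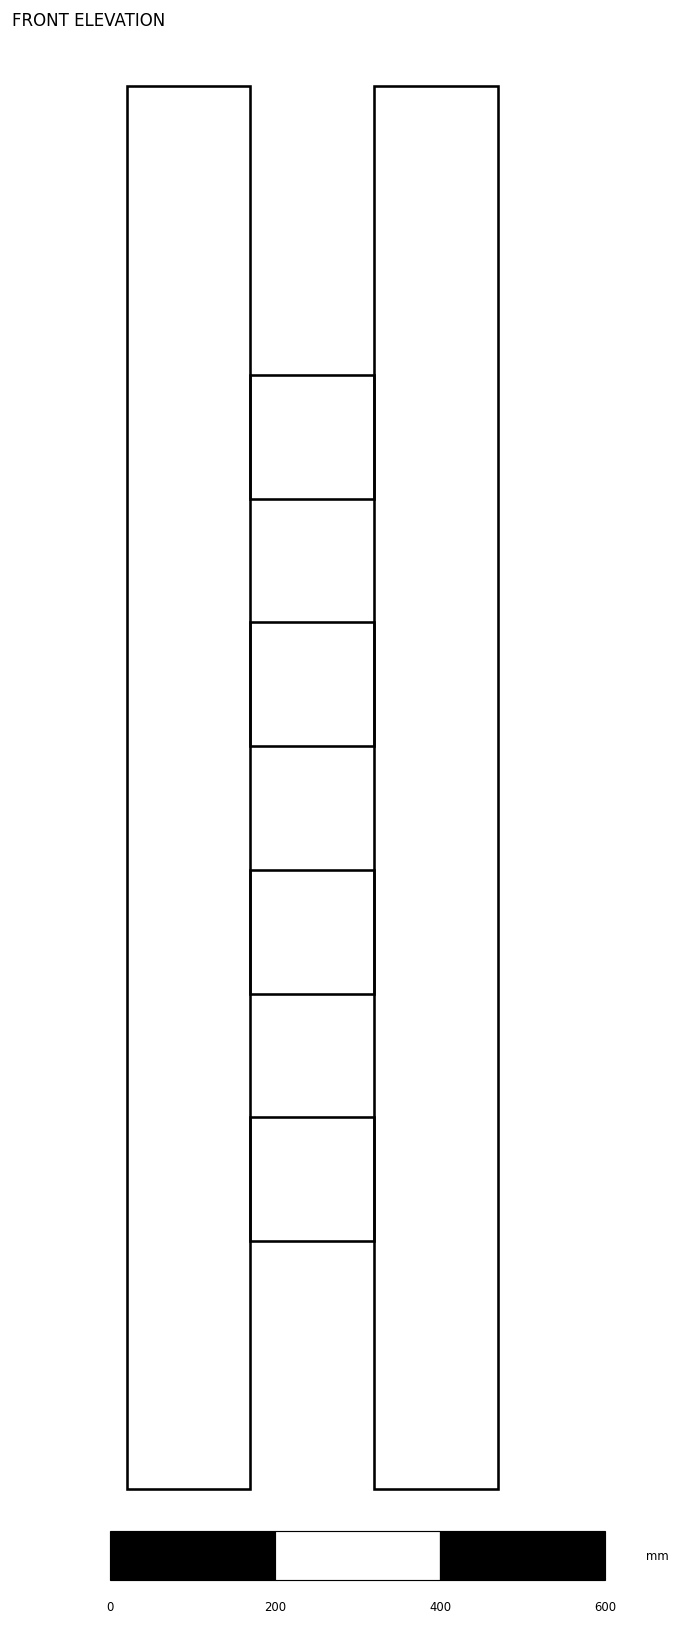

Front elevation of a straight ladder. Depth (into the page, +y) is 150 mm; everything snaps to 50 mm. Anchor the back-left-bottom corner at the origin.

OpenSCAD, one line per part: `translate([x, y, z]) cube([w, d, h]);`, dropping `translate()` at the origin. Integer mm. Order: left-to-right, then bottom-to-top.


cube([150, 150, 1700]);
translate([150, 0, 300]) cube([150, 150, 150]);
translate([150, 0, 600]) cube([150, 150, 150]);
translate([150, 0, 900]) cube([150, 150, 150]);
translate([150, 0, 1200]) cube([150, 150, 150]);
translate([300, 0, 0]) cube([150, 150, 1700]);


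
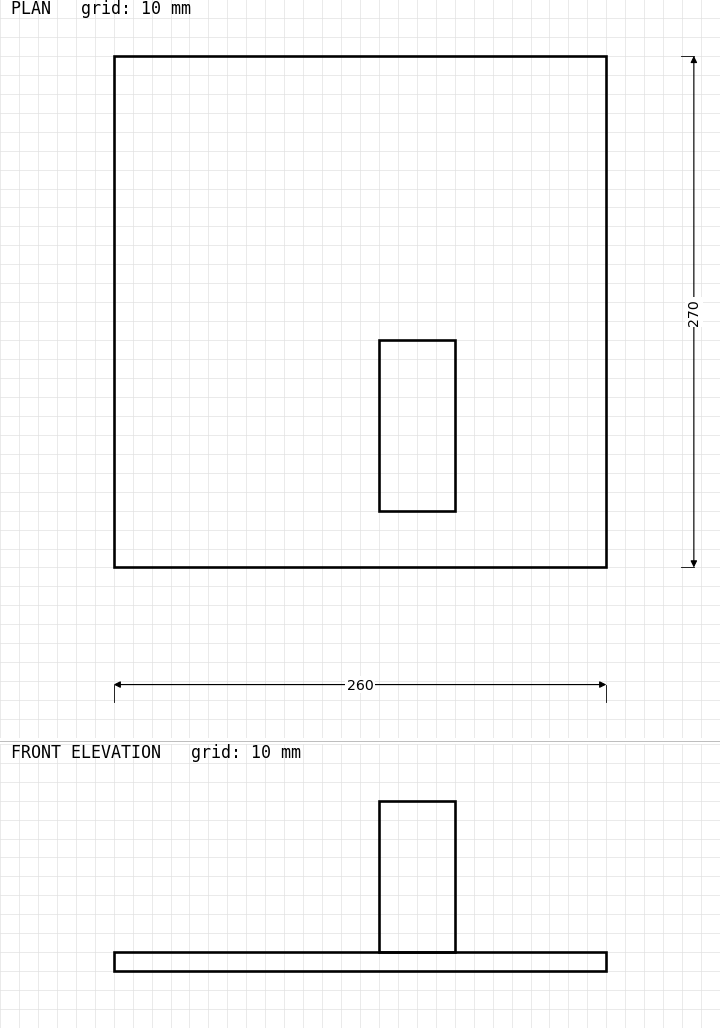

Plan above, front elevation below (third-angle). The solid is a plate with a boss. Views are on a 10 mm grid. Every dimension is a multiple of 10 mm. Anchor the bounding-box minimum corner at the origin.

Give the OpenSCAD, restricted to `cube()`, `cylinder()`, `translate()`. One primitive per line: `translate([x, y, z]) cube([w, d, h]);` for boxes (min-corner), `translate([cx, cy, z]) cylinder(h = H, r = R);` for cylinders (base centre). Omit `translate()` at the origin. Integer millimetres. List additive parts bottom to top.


cube([260, 270, 10]);
translate([140, 30, 10]) cube([40, 90, 80]);
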